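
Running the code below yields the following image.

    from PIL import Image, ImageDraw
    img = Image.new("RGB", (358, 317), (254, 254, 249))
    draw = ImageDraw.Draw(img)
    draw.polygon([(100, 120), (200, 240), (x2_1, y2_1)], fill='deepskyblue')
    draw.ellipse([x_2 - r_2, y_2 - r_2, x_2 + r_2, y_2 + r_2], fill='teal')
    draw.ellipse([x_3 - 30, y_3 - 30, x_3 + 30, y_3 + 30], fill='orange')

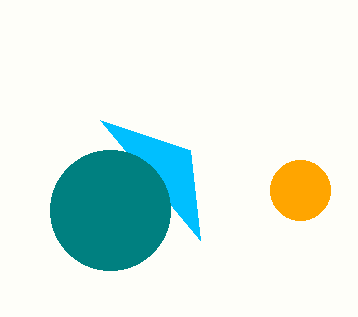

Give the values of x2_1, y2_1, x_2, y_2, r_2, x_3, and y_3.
x2_1 = 190, y2_1 = 150, x_2 = 110, y_2 = 210, r_2 = 60, x_3 = 300, y_3 = 190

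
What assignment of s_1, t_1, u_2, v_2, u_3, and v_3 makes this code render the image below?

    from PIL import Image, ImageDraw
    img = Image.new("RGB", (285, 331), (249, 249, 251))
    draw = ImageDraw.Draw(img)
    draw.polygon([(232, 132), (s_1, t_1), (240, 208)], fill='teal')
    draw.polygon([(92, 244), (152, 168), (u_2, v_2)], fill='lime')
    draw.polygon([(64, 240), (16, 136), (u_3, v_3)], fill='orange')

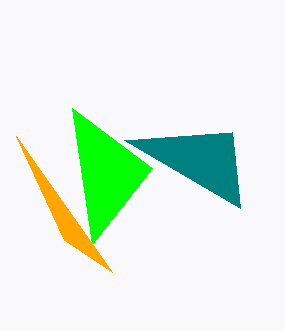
s_1 = 124, t_1 = 140, u_2 = 72, v_2 = 108, u_3 = 112, v_3 = 272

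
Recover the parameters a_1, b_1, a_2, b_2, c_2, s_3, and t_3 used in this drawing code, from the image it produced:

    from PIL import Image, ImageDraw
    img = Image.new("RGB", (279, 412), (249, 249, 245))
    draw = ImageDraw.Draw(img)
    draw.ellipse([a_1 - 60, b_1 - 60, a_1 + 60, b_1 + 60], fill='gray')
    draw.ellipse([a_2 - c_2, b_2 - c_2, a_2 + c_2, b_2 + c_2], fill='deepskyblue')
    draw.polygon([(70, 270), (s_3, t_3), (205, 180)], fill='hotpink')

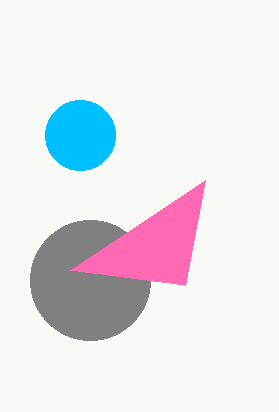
a_1 = 90; b_1 = 280; a_2 = 80; b_2 = 135; c_2 = 35; s_3 = 185; t_3 = 285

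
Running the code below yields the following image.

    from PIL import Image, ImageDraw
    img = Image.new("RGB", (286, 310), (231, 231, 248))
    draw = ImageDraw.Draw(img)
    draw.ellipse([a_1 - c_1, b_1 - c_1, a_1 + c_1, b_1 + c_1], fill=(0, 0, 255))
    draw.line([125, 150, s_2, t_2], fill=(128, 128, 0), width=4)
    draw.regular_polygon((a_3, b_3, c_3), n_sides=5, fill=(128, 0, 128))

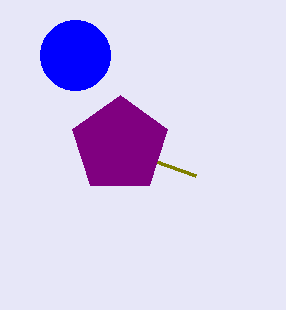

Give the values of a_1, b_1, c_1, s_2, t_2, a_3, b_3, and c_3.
a_1 = 75; b_1 = 55; c_1 = 35; s_2 = 195; t_2 = 175; a_3 = 120; b_3 = 145; c_3 = 50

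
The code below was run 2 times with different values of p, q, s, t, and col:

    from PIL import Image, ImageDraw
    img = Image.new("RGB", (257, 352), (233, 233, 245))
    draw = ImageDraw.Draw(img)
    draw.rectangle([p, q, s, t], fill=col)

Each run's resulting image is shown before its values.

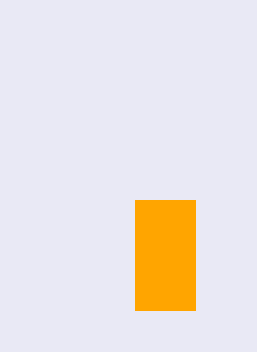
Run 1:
p = 135, q = 200, s = 195, t = 310, col = 'orange'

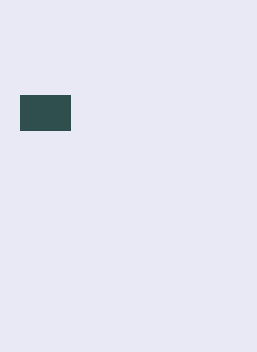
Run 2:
p = 20, q = 95, s = 70, t = 130, col = 'darkslategray'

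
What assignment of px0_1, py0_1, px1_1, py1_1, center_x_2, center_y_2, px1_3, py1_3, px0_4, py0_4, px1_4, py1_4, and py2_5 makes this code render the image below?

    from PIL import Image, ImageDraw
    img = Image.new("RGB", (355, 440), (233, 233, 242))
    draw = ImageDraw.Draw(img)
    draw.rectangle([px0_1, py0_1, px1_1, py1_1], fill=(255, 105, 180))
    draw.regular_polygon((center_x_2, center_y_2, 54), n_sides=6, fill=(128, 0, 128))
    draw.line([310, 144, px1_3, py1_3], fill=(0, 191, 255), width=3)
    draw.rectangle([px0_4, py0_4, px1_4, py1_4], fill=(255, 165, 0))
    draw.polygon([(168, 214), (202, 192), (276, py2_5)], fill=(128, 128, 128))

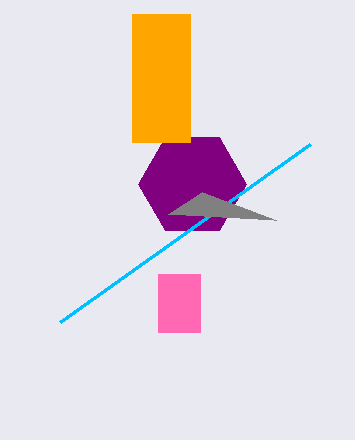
px0_1 = 158; py0_1 = 274; px1_1 = 200; py1_1 = 332; center_x_2 = 192; center_y_2 = 184; px1_3 = 60; py1_3 = 322; px0_4 = 132; py0_4 = 14; px1_4 = 190; py1_4 = 142; py2_5 = 220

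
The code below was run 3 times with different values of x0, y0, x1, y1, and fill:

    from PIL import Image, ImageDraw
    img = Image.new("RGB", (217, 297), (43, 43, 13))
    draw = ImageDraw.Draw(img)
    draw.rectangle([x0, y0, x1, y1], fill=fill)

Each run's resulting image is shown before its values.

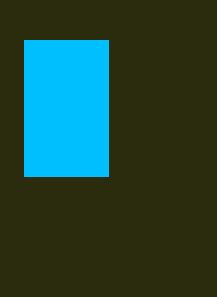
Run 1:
x0 = 24; y0 = 40; x1 = 108; y1 = 176; fill = 'deepskyblue'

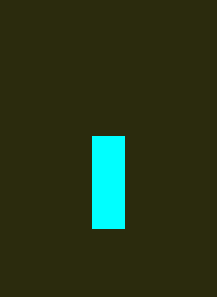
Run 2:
x0 = 92; y0 = 136; x1 = 124; y1 = 228; fill = 'cyan'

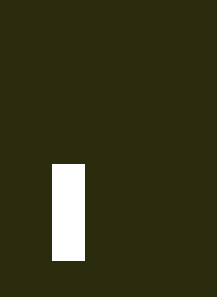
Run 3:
x0 = 52, y0 = 164, x1 = 84, y1 = 260, fill = 'white'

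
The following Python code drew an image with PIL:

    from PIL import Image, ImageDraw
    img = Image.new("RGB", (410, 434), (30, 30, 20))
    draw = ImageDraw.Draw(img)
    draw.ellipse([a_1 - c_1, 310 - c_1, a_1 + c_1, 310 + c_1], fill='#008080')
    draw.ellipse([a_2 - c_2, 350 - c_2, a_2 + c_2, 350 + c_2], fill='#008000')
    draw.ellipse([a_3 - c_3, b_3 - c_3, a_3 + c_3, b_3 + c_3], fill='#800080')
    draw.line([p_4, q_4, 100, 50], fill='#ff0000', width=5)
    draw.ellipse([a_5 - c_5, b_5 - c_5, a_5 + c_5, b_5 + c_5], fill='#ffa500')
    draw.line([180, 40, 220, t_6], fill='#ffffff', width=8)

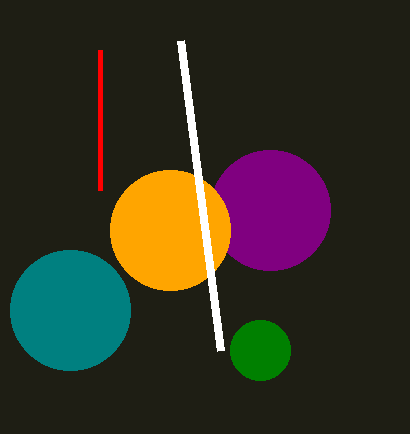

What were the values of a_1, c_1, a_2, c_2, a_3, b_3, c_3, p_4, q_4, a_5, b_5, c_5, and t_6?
a_1 = 70, c_1 = 60, a_2 = 260, c_2 = 30, a_3 = 270, b_3 = 210, c_3 = 60, p_4 = 100, q_4 = 190, a_5 = 170, b_5 = 230, c_5 = 60, t_6 = 350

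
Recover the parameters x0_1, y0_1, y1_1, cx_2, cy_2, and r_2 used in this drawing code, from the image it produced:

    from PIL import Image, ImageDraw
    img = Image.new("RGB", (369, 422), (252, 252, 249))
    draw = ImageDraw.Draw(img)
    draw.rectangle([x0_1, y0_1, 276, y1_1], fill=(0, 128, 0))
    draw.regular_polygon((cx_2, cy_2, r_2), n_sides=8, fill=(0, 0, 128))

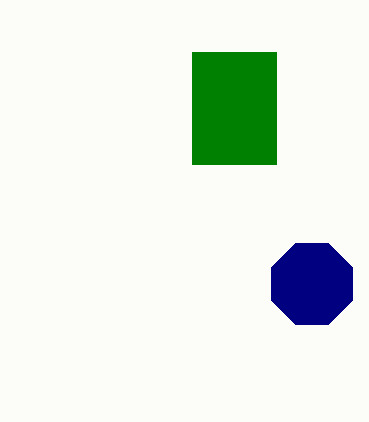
x0_1 = 192
y0_1 = 52
y1_1 = 164
cx_2 = 312
cy_2 = 284
r_2 = 44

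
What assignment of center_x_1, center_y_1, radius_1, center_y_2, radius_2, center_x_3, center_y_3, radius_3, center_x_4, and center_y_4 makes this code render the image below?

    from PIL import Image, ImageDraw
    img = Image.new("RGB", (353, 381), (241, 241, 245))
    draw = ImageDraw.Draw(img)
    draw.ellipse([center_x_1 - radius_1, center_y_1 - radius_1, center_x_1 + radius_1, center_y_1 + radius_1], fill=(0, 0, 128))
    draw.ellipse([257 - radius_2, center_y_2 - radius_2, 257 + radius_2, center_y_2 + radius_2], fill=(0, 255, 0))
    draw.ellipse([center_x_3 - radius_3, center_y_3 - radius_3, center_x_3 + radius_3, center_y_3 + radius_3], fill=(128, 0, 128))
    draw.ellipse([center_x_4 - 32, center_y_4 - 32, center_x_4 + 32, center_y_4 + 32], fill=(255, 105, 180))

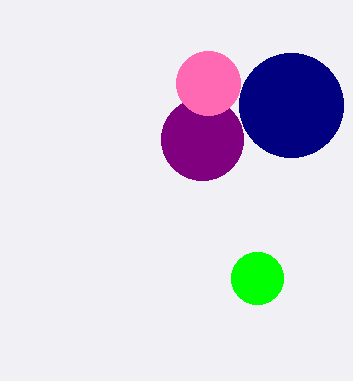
center_x_1 = 291
center_y_1 = 105
radius_1 = 52
center_y_2 = 278
radius_2 = 26
center_x_3 = 202
center_y_3 = 139
radius_3 = 41
center_x_4 = 208
center_y_4 = 83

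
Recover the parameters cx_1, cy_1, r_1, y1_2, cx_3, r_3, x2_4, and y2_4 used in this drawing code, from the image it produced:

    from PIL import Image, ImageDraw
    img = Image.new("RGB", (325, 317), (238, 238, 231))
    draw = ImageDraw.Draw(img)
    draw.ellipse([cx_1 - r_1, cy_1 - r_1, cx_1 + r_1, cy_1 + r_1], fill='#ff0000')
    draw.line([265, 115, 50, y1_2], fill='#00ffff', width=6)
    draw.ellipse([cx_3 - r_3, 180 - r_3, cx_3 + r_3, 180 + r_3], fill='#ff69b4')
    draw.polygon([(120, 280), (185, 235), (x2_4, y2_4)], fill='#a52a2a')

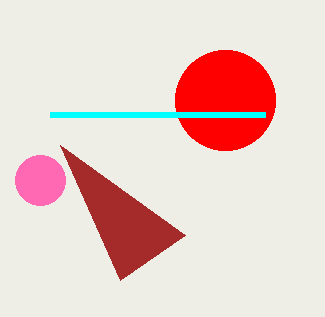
cx_1 = 225
cy_1 = 100
r_1 = 50
y1_2 = 115
cx_3 = 40
r_3 = 25
x2_4 = 60
y2_4 = 145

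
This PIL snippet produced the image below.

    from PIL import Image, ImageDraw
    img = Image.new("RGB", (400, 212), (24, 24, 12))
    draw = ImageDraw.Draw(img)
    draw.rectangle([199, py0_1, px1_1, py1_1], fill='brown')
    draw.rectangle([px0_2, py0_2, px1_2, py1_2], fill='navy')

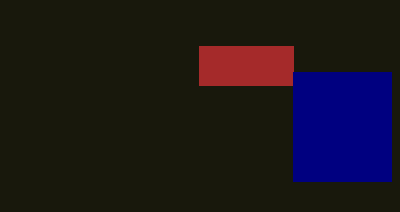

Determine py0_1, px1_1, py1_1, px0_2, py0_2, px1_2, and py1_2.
py0_1 = 46
px1_1 = 293
py1_1 = 85
px0_2 = 293
py0_2 = 72
px1_2 = 391
py1_2 = 181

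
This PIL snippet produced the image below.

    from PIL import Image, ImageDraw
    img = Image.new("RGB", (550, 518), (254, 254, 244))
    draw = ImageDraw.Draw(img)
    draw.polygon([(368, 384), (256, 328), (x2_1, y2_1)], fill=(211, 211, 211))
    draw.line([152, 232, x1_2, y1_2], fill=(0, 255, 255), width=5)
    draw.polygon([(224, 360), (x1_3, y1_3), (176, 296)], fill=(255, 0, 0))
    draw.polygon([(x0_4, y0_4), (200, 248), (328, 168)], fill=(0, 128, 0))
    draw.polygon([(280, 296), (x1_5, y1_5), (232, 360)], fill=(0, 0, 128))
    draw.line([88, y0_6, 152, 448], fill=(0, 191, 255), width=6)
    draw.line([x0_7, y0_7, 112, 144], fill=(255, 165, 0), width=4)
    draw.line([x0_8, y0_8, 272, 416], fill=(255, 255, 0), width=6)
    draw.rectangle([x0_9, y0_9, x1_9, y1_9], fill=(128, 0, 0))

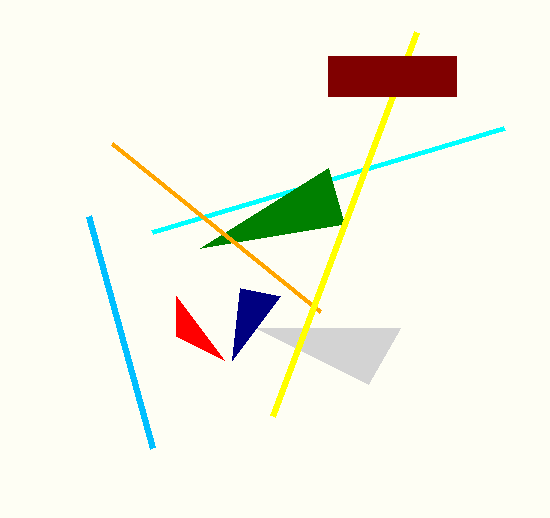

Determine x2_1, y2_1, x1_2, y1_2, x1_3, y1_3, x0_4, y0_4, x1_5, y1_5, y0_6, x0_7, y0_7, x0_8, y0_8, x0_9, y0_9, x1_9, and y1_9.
x2_1 = 400
y2_1 = 328
x1_2 = 504
y1_2 = 128
x1_3 = 176
y1_3 = 336
x0_4 = 344
y0_4 = 224
x1_5 = 240
y1_5 = 288
y0_6 = 216
x0_7 = 320
y0_7 = 312
x0_8 = 416
y0_8 = 32
x0_9 = 328
y0_9 = 56
x1_9 = 456
y1_9 = 96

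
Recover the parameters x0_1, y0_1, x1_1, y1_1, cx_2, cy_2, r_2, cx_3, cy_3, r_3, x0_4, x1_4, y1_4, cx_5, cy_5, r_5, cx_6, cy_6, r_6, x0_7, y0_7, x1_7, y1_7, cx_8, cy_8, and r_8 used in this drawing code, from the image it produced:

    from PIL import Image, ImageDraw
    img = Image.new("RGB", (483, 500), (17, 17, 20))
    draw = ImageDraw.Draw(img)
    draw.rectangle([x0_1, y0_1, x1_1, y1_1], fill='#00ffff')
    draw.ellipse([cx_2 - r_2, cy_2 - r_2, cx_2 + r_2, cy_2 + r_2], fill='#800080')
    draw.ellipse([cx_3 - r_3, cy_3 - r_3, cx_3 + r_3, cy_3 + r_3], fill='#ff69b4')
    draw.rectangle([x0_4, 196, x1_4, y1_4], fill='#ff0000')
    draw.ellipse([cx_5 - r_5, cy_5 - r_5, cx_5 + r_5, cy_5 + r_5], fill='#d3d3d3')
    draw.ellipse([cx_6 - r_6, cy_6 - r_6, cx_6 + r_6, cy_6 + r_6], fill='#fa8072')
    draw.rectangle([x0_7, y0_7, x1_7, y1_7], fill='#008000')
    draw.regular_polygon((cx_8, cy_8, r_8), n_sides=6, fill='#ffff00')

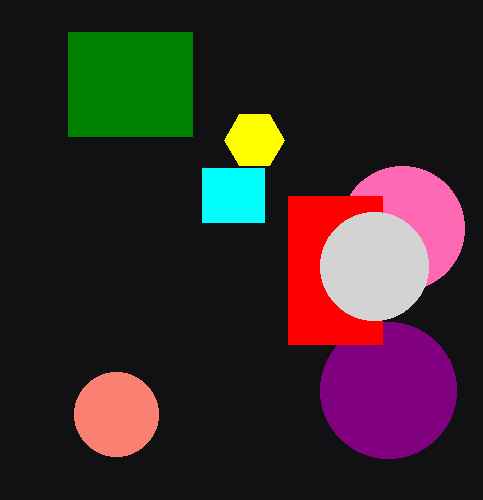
x0_1 = 202
y0_1 = 168
x1_1 = 264
y1_1 = 222
cx_2 = 388
cy_2 = 390
r_2 = 68
cx_3 = 402
cy_3 = 228
r_3 = 62
x0_4 = 288
x1_4 = 382
y1_4 = 344
cx_5 = 374
cy_5 = 266
r_5 = 54
cx_6 = 116
cy_6 = 414
r_6 = 42
x0_7 = 68
y0_7 = 32
x1_7 = 192
y1_7 = 136
cx_8 = 254
cy_8 = 140
r_8 = 30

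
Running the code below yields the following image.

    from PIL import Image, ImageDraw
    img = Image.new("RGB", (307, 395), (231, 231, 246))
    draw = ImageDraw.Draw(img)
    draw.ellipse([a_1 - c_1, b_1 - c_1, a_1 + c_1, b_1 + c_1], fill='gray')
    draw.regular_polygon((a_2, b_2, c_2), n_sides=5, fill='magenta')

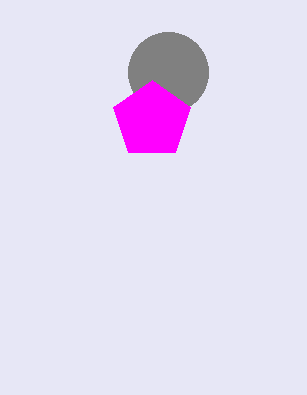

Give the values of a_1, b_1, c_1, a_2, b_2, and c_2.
a_1 = 168, b_1 = 72, c_1 = 40, a_2 = 152, b_2 = 120, c_2 = 40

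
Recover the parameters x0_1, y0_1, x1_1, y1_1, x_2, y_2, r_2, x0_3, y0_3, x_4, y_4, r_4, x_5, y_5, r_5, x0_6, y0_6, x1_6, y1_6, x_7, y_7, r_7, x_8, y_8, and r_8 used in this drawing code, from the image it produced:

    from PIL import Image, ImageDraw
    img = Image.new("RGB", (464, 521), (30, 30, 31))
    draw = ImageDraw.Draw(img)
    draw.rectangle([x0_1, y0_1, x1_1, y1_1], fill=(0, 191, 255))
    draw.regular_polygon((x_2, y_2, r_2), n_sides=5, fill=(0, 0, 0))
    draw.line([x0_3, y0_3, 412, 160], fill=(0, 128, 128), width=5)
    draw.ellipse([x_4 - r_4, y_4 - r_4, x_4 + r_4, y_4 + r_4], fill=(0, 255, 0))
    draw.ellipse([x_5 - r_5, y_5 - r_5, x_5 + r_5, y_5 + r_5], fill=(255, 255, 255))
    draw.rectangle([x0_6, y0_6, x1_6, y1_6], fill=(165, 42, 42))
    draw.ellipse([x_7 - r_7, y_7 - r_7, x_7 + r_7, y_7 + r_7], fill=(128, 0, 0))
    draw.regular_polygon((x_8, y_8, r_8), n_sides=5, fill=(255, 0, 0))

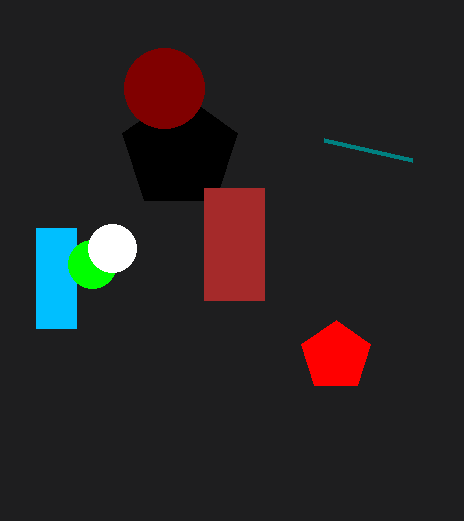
x0_1 = 36
y0_1 = 228
x1_1 = 76
y1_1 = 328
x_2 = 180
y_2 = 152
r_2 = 60
x0_3 = 324
y0_3 = 140
x_4 = 92
y_4 = 264
r_4 = 24
x_5 = 112
y_5 = 248
r_5 = 24
x0_6 = 204
y0_6 = 188
x1_6 = 264
y1_6 = 300
x_7 = 164
y_7 = 88
r_7 = 40
x_8 = 336
y_8 = 356
r_8 = 36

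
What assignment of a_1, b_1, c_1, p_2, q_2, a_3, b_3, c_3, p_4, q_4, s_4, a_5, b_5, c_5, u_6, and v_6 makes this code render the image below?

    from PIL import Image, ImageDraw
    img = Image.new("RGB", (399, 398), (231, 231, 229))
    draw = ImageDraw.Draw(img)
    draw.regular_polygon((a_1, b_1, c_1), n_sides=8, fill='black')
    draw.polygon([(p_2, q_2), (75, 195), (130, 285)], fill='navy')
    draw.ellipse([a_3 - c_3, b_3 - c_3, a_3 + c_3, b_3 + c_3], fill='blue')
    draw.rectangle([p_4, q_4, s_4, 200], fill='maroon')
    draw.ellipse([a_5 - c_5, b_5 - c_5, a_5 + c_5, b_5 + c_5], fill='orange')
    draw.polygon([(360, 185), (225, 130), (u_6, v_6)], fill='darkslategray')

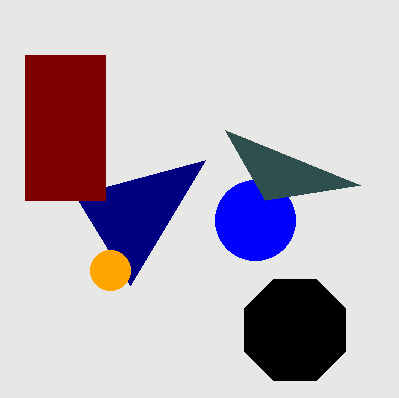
a_1 = 295
b_1 = 330
c_1 = 55
p_2 = 205
q_2 = 160
a_3 = 255
b_3 = 220
c_3 = 40
p_4 = 25
q_4 = 55
s_4 = 105
a_5 = 110
b_5 = 270
c_5 = 20
u_6 = 265
v_6 = 200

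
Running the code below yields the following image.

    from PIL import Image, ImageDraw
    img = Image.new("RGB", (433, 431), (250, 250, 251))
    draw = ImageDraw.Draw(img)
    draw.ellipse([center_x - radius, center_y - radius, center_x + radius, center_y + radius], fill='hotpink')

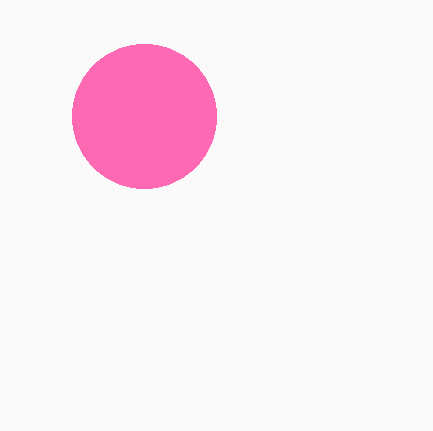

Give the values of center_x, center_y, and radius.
center_x = 144
center_y = 116
radius = 72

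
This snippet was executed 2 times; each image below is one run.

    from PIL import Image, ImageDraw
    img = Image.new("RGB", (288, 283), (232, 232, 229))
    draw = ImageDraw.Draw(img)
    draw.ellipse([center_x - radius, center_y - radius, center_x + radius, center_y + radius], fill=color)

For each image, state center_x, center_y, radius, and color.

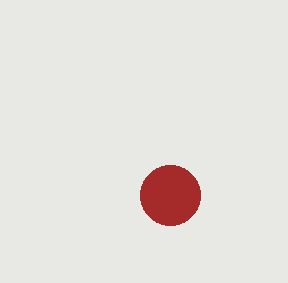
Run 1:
center_x = 170; center_y = 195; radius = 30; color = 'brown'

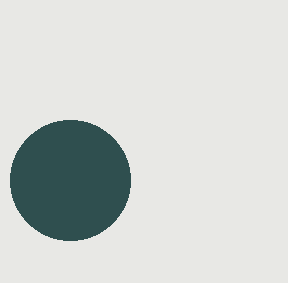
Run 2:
center_x = 70
center_y = 180
radius = 60
color = 'darkslategray'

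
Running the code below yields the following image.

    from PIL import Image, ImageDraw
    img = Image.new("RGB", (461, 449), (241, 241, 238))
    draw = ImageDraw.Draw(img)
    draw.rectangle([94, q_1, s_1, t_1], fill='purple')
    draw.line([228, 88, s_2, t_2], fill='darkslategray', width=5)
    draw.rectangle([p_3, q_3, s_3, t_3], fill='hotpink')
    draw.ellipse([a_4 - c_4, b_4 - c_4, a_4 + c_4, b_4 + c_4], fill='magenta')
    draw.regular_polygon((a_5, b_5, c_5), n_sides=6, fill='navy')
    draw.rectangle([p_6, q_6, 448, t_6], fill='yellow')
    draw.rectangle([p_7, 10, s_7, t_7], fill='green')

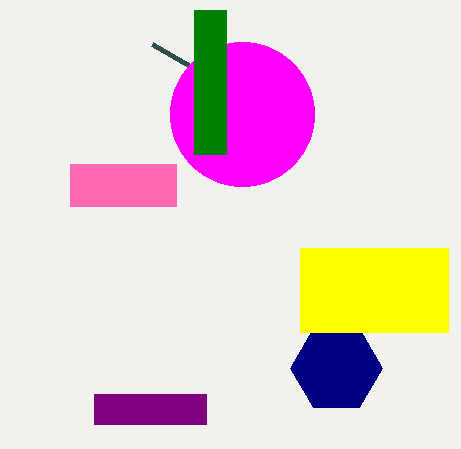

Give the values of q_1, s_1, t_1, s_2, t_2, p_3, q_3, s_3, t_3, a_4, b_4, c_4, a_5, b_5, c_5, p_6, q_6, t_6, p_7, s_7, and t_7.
q_1 = 394
s_1 = 206
t_1 = 424
s_2 = 152
t_2 = 44
p_3 = 70
q_3 = 164
s_3 = 176
t_3 = 206
a_4 = 242
b_4 = 114
c_4 = 72
a_5 = 336
b_5 = 368
c_5 = 46
p_6 = 300
q_6 = 248
t_6 = 332
p_7 = 194
s_7 = 226
t_7 = 154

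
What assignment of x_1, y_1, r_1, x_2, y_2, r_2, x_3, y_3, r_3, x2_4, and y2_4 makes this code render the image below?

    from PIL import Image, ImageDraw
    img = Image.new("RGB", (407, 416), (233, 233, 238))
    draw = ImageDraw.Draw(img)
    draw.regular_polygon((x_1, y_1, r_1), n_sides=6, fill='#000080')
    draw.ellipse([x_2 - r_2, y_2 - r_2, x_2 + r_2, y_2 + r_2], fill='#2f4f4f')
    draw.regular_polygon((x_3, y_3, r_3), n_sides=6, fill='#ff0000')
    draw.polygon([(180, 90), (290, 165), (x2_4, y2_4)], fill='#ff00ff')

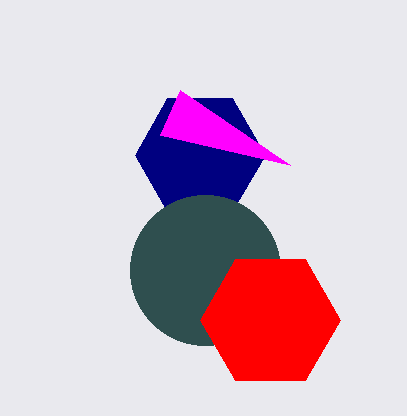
x_1 = 200, y_1 = 155, r_1 = 65, x_2 = 205, y_2 = 270, r_2 = 75, x_3 = 270, y_3 = 320, r_3 = 70, x2_4 = 160, y2_4 = 135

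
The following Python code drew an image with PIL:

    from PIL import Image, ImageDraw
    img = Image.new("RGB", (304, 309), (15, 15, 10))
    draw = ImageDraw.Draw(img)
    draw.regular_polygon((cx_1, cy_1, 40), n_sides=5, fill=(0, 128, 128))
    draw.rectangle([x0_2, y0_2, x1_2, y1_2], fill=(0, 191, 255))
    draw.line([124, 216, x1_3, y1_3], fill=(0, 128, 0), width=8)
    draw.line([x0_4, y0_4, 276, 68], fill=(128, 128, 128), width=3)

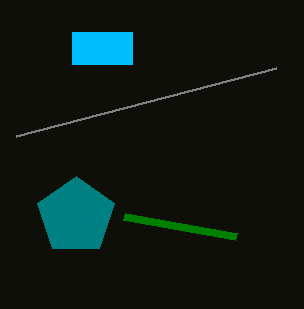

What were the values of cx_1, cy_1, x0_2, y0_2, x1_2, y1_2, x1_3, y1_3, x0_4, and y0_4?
cx_1 = 76, cy_1 = 216, x0_2 = 72, y0_2 = 32, x1_2 = 132, y1_2 = 64, x1_3 = 236, y1_3 = 236, x0_4 = 16, y0_4 = 136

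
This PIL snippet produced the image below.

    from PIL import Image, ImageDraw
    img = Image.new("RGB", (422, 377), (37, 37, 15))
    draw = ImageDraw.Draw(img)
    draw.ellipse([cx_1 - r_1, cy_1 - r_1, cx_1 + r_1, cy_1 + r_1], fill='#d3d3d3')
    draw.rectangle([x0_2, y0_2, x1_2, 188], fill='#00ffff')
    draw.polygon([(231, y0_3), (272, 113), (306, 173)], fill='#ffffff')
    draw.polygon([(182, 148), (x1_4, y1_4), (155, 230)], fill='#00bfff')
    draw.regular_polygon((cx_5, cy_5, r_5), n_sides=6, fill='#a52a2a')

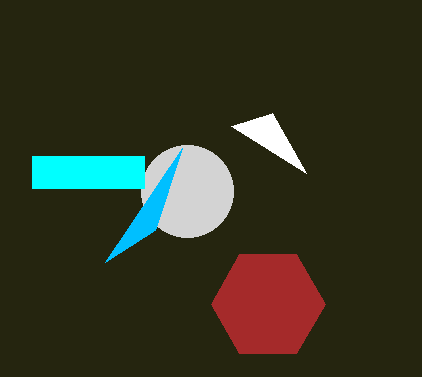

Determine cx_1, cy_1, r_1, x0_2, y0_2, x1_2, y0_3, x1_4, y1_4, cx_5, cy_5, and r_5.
cx_1 = 187; cy_1 = 191; r_1 = 46; x0_2 = 32; y0_2 = 156; x1_2 = 144; y0_3 = 126; x1_4 = 105; y1_4 = 262; cx_5 = 268; cy_5 = 304; r_5 = 57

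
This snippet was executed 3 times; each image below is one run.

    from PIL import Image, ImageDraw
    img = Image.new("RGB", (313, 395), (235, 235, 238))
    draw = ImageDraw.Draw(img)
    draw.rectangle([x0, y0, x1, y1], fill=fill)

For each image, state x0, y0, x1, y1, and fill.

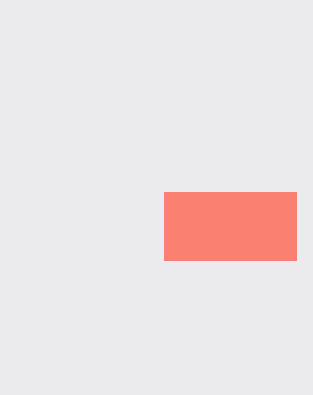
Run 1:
x0 = 164
y0 = 192
x1 = 296
y1 = 260
fill = 'salmon'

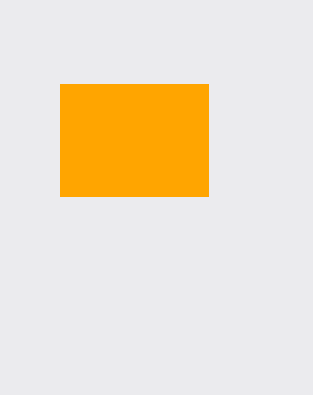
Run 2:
x0 = 60
y0 = 84
x1 = 208
y1 = 196
fill = 'orange'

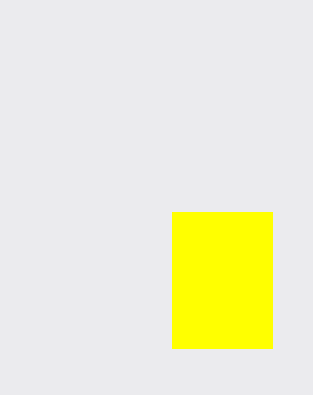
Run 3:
x0 = 172, y0 = 212, x1 = 272, y1 = 348, fill = 'yellow'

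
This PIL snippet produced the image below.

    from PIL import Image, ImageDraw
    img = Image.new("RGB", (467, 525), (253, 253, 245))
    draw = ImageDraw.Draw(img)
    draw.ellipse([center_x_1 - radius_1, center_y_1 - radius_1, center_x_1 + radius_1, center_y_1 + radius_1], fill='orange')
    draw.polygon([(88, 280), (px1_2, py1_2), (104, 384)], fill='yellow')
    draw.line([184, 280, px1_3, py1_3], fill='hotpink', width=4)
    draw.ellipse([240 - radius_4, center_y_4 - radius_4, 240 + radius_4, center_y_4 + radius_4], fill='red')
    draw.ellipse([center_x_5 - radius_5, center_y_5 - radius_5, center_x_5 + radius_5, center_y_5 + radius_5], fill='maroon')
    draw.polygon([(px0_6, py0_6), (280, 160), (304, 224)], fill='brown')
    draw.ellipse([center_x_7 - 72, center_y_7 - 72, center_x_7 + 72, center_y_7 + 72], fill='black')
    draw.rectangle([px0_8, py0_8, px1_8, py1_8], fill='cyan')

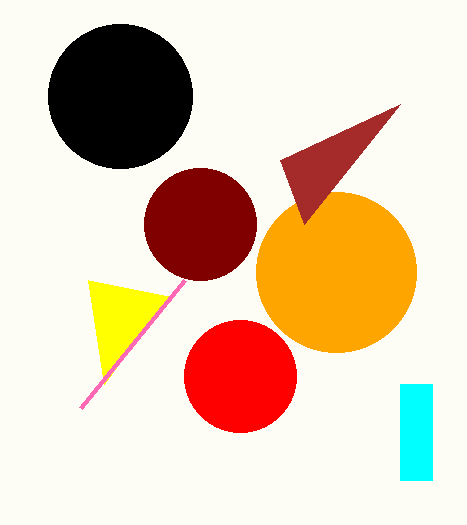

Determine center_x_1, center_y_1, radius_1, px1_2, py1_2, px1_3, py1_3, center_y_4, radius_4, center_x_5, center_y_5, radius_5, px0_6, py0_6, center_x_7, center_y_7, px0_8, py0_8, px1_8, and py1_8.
center_x_1 = 336, center_y_1 = 272, radius_1 = 80, px1_2 = 168, py1_2 = 296, px1_3 = 80, py1_3 = 408, center_y_4 = 376, radius_4 = 56, center_x_5 = 200, center_y_5 = 224, radius_5 = 56, px0_6 = 400, py0_6 = 104, center_x_7 = 120, center_y_7 = 96, px0_8 = 400, py0_8 = 384, px1_8 = 432, py1_8 = 480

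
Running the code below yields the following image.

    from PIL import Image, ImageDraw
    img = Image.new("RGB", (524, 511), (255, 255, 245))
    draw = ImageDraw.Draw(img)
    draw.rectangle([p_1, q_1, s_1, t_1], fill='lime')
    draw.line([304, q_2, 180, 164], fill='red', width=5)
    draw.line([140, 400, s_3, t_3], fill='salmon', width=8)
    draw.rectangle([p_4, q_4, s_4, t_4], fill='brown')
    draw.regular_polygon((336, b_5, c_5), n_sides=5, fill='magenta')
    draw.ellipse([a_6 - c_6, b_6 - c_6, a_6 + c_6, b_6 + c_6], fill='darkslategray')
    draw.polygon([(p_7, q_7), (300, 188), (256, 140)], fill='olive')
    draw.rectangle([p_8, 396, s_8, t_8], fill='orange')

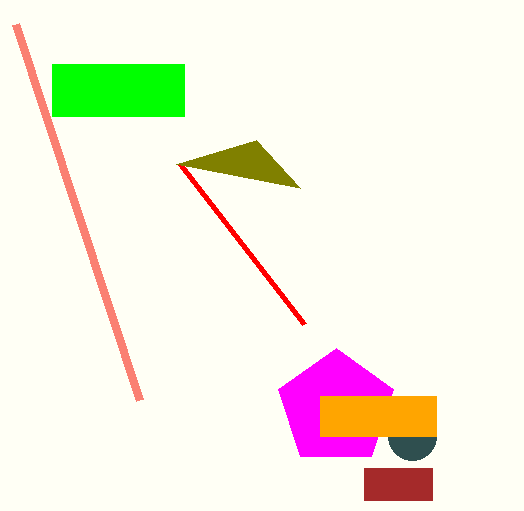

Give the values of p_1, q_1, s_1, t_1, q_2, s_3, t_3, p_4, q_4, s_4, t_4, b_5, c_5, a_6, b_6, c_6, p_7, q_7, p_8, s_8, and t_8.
p_1 = 52, q_1 = 64, s_1 = 184, t_1 = 116, q_2 = 324, s_3 = 16, t_3 = 24, p_4 = 364, q_4 = 468, s_4 = 432, t_4 = 500, b_5 = 408, c_5 = 60, a_6 = 412, b_6 = 436, c_6 = 24, p_7 = 176, q_7 = 164, p_8 = 320, s_8 = 436, t_8 = 436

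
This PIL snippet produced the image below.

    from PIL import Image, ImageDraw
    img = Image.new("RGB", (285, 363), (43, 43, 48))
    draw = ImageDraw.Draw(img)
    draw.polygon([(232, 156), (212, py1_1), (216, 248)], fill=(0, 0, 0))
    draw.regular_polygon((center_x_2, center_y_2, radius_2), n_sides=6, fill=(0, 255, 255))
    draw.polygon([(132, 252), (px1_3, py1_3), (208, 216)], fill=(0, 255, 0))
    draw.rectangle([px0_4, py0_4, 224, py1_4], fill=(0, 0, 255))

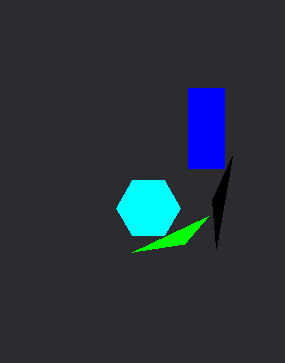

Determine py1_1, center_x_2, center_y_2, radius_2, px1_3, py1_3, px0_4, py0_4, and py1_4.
py1_1 = 200; center_x_2 = 148; center_y_2 = 208; radius_2 = 32; px1_3 = 184; py1_3 = 244; px0_4 = 188; py0_4 = 88; py1_4 = 168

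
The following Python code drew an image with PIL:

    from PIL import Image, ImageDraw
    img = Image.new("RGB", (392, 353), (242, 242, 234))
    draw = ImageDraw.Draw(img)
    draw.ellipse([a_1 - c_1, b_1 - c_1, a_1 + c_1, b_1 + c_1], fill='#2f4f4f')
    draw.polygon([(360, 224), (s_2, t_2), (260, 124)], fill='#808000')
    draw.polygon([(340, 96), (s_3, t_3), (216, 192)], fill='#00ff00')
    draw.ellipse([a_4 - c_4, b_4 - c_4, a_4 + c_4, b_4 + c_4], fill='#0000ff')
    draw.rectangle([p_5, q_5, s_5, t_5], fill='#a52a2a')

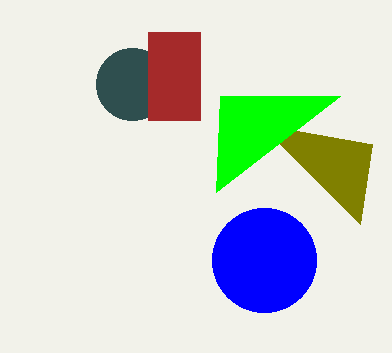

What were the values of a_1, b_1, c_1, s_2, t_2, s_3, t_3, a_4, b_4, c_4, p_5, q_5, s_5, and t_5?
a_1 = 132, b_1 = 84, c_1 = 36, s_2 = 372, t_2 = 144, s_3 = 220, t_3 = 96, a_4 = 264, b_4 = 260, c_4 = 52, p_5 = 148, q_5 = 32, s_5 = 200, t_5 = 120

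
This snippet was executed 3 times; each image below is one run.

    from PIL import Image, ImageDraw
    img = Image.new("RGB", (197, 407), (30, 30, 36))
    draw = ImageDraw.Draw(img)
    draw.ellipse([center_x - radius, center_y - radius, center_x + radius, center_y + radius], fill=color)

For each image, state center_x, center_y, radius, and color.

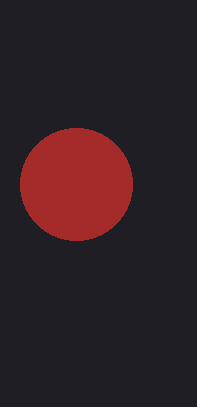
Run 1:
center_x = 76; center_y = 184; radius = 56; color = 'brown'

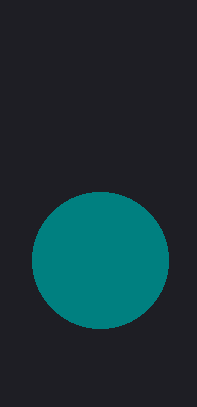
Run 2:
center_x = 100, center_y = 260, radius = 68, color = 'teal'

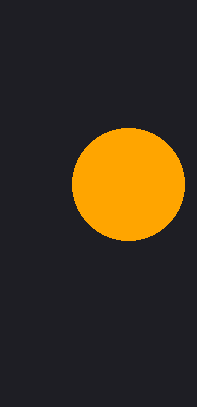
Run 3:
center_x = 128
center_y = 184
radius = 56
color = 'orange'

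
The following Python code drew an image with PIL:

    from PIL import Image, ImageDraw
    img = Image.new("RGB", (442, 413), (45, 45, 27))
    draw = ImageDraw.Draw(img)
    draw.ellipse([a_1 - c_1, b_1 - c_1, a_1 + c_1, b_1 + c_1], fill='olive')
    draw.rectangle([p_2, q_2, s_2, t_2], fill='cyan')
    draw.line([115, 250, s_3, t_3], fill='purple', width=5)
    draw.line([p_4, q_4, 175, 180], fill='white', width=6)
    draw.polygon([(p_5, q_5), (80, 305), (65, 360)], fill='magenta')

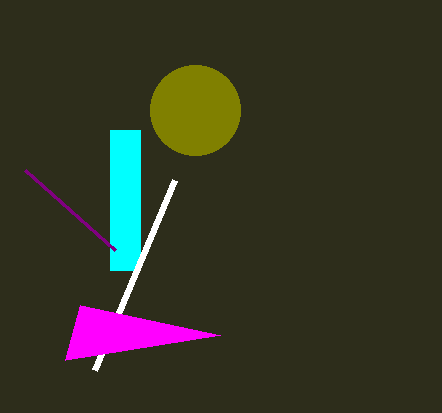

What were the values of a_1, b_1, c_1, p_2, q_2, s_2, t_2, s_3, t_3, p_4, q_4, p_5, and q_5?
a_1 = 195; b_1 = 110; c_1 = 45; p_2 = 110; q_2 = 130; s_2 = 140; t_2 = 270; s_3 = 25; t_3 = 170; p_4 = 95; q_4 = 370; p_5 = 220; q_5 = 335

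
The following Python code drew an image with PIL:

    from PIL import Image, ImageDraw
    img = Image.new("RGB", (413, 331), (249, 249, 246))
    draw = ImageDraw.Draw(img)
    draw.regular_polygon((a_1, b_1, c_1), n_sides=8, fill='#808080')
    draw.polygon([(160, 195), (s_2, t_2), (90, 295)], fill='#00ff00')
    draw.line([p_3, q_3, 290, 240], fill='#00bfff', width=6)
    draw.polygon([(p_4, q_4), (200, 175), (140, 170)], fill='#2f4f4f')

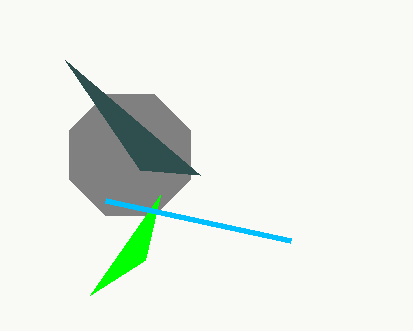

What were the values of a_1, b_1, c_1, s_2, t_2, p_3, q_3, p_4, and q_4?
a_1 = 130
b_1 = 155
c_1 = 65
s_2 = 145
t_2 = 260
p_3 = 105
q_3 = 200
p_4 = 65
q_4 = 60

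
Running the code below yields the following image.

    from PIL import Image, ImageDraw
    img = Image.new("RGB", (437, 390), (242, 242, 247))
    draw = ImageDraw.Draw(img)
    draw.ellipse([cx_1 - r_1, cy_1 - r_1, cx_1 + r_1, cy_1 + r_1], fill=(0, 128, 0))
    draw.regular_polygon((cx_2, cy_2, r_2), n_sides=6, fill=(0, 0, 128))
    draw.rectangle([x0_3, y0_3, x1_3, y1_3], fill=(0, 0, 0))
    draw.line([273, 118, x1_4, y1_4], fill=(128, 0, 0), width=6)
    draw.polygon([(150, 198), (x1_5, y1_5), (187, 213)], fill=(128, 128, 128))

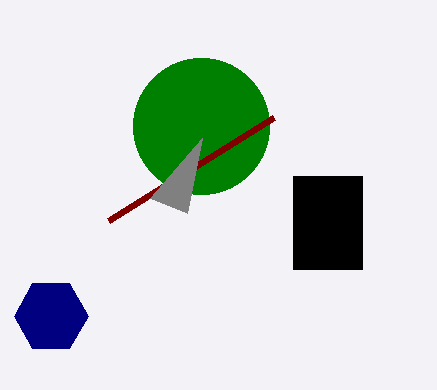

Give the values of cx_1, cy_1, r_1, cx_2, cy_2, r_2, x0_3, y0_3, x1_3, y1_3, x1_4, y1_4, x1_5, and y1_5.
cx_1 = 201
cy_1 = 126
r_1 = 68
cx_2 = 51
cy_2 = 316
r_2 = 37
x0_3 = 293
y0_3 = 176
x1_3 = 362
y1_3 = 269
x1_4 = 108
y1_4 = 221
x1_5 = 202
y1_5 = 138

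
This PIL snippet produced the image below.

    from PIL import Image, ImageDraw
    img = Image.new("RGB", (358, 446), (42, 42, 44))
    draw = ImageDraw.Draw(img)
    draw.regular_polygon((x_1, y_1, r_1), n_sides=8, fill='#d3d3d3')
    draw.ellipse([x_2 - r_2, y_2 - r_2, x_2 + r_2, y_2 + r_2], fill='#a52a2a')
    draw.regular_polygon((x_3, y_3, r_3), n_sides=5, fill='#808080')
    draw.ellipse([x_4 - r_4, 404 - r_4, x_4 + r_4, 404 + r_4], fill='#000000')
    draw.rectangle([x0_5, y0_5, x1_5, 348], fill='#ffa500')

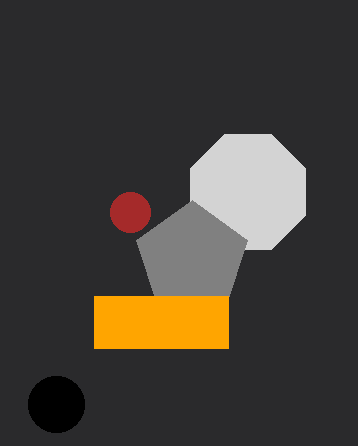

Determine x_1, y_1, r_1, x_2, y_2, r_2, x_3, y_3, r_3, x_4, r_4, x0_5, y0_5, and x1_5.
x_1 = 248; y_1 = 192; r_1 = 62; x_2 = 130; y_2 = 212; r_2 = 20; x_3 = 192; y_3 = 258; r_3 = 58; x_4 = 56; r_4 = 28; x0_5 = 94; y0_5 = 296; x1_5 = 228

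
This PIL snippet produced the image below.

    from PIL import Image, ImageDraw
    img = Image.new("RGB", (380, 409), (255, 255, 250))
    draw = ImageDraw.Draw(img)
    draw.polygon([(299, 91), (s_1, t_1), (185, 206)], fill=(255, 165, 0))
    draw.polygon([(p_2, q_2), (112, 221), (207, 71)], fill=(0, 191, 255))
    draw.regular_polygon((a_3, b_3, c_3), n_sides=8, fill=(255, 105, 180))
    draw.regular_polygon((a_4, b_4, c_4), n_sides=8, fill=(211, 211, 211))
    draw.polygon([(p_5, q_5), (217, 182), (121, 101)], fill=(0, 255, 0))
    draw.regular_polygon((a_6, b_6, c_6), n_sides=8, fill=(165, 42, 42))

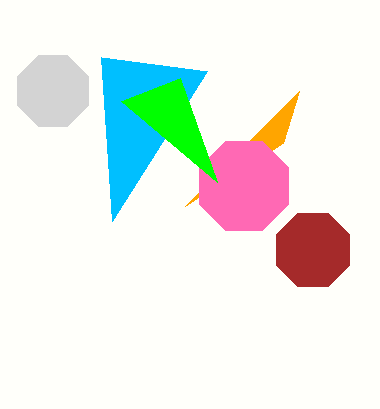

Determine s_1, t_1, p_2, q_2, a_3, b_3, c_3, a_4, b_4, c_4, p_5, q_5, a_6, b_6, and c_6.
s_1 = 283, t_1 = 143, p_2 = 101, q_2 = 57, a_3 = 244, b_3 = 186, c_3 = 48, a_4 = 53, b_4 = 91, c_4 = 38, p_5 = 180, q_5 = 78, a_6 = 313, b_6 = 250, c_6 = 40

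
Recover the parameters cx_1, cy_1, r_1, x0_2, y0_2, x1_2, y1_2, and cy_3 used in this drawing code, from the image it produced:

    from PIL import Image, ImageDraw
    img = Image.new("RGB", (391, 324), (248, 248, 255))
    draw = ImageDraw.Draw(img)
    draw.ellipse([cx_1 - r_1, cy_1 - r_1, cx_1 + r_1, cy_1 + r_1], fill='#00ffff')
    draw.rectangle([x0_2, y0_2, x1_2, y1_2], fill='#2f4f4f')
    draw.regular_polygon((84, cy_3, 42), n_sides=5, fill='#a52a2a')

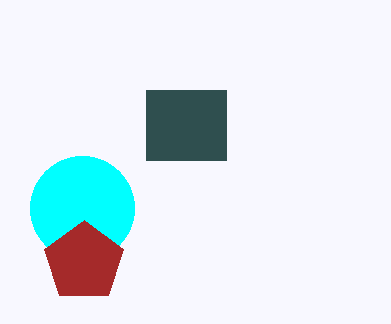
cx_1 = 82
cy_1 = 208
r_1 = 52
x0_2 = 146
y0_2 = 90
x1_2 = 226
y1_2 = 160
cy_3 = 262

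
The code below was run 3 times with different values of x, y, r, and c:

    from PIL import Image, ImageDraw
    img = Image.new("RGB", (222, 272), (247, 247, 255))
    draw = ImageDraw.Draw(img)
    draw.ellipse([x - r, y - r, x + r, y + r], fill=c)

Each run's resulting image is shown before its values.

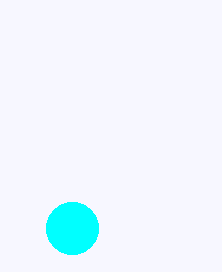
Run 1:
x = 72, y = 228, r = 26, c = 'cyan'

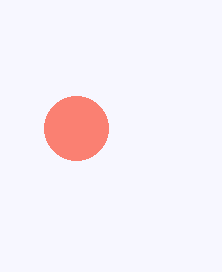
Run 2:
x = 76
y = 128
r = 32
c = 'salmon'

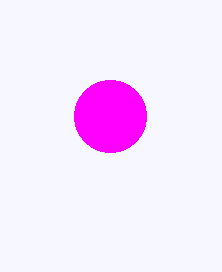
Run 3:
x = 110
y = 116
r = 36
c = 'magenta'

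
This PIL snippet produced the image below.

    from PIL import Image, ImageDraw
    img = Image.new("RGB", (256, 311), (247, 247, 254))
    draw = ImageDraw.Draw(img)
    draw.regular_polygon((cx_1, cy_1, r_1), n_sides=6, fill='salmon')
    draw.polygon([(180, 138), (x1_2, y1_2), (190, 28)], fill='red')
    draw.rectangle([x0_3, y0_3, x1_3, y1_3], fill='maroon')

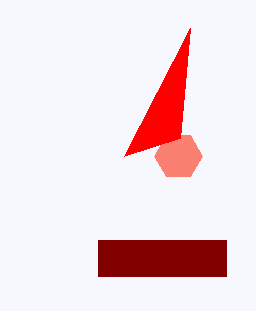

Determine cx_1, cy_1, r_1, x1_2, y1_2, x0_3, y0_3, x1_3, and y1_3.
cx_1 = 178; cy_1 = 156; r_1 = 24; x1_2 = 124; y1_2 = 156; x0_3 = 98; y0_3 = 240; x1_3 = 226; y1_3 = 276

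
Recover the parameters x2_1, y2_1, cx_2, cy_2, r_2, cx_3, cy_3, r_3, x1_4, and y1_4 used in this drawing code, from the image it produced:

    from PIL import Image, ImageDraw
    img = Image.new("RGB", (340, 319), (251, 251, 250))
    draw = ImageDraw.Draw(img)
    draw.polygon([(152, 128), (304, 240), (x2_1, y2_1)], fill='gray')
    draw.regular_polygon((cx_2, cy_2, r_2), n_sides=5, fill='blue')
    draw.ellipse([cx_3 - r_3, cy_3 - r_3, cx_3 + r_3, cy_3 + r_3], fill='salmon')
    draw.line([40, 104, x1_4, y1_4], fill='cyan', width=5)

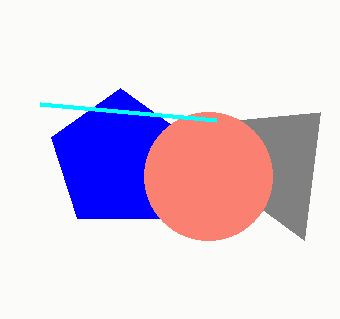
x2_1 = 320, y2_1 = 112, cx_2 = 120, cy_2 = 160, r_2 = 72, cx_3 = 208, cy_3 = 176, r_3 = 64, x1_4 = 216, y1_4 = 120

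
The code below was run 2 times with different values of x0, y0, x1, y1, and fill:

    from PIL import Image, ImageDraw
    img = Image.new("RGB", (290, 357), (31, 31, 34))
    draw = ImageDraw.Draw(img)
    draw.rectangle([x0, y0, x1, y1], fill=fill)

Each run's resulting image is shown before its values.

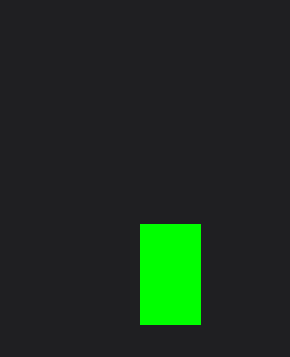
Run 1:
x0 = 140; y0 = 224; x1 = 200; y1 = 324; fill = 'lime'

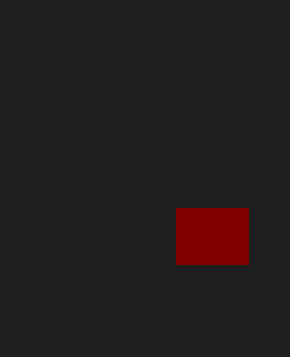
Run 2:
x0 = 176; y0 = 208; x1 = 248; y1 = 264; fill = 'maroon'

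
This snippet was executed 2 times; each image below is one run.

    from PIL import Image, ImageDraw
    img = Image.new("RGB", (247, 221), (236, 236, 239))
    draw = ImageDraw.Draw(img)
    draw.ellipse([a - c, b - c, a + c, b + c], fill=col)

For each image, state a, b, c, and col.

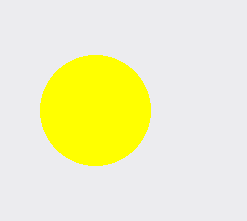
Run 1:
a = 95
b = 110
c = 55
col = 'yellow'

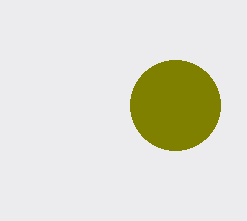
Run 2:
a = 175, b = 105, c = 45, col = 'olive'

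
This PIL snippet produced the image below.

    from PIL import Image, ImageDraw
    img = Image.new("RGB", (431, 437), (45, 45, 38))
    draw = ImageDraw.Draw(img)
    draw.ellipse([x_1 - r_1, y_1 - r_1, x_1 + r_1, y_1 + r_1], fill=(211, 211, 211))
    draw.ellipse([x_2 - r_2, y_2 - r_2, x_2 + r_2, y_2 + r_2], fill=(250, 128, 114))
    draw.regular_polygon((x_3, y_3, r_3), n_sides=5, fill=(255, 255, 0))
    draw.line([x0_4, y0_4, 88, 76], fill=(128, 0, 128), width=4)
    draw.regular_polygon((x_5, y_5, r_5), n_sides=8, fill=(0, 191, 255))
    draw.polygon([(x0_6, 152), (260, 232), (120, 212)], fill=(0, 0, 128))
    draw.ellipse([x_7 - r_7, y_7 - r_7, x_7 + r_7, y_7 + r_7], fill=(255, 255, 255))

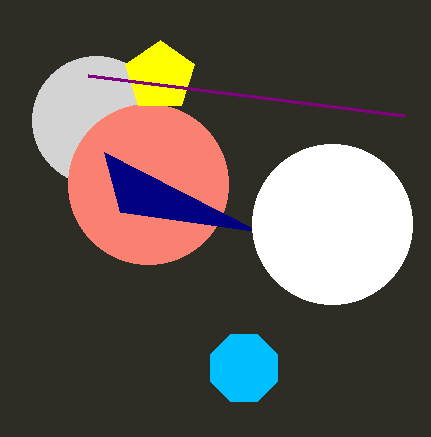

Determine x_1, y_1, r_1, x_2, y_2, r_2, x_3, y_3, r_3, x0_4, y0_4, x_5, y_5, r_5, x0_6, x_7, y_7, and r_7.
x_1 = 96, y_1 = 120, r_1 = 64, x_2 = 148, y_2 = 184, r_2 = 80, x_3 = 160, y_3 = 76, r_3 = 36, x0_4 = 404, y0_4 = 116, x_5 = 244, y_5 = 368, r_5 = 36, x0_6 = 104, x_7 = 332, y_7 = 224, r_7 = 80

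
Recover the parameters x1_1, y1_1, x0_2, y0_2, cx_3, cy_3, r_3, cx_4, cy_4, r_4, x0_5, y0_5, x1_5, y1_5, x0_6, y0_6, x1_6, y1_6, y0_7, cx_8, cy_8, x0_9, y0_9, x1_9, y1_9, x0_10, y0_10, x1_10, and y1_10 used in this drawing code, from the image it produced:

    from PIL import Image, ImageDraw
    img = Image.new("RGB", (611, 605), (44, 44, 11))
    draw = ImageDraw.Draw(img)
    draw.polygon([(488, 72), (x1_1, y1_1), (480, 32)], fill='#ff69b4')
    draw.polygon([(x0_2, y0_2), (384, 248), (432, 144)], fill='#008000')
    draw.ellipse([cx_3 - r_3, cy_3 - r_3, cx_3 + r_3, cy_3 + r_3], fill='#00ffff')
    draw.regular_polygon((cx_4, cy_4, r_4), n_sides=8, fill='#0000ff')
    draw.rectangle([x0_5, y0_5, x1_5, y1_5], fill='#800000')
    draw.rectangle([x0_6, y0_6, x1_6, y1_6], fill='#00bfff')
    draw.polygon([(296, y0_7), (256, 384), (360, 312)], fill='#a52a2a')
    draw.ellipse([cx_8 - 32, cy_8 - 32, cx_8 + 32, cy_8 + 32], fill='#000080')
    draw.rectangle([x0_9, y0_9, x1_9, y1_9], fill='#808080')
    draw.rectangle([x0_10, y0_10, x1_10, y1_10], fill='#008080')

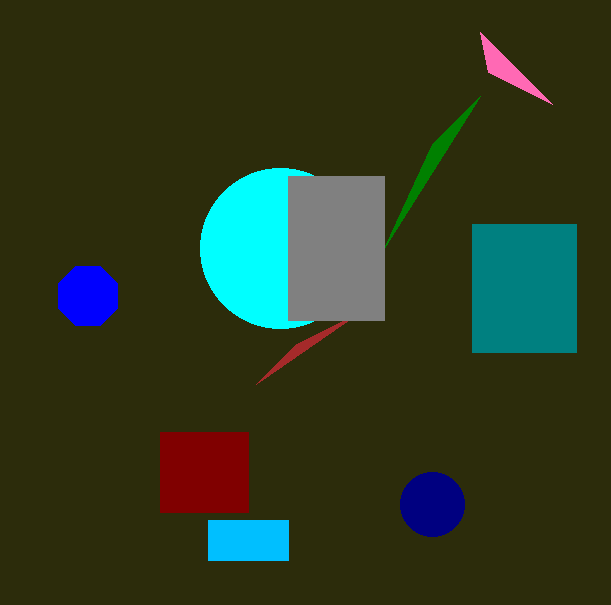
x1_1 = 552, y1_1 = 104, x0_2 = 480, y0_2 = 96, cx_3 = 280, cy_3 = 248, r_3 = 80, cx_4 = 88, cy_4 = 296, r_4 = 32, x0_5 = 160, y0_5 = 432, x1_5 = 248, y1_5 = 512, x0_6 = 208, y0_6 = 520, x1_6 = 288, y1_6 = 560, y0_7 = 344, cx_8 = 432, cy_8 = 504, x0_9 = 288, y0_9 = 176, x1_9 = 384, y1_9 = 320, x0_10 = 472, y0_10 = 224, x1_10 = 576, y1_10 = 352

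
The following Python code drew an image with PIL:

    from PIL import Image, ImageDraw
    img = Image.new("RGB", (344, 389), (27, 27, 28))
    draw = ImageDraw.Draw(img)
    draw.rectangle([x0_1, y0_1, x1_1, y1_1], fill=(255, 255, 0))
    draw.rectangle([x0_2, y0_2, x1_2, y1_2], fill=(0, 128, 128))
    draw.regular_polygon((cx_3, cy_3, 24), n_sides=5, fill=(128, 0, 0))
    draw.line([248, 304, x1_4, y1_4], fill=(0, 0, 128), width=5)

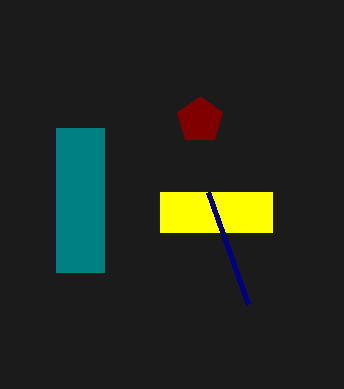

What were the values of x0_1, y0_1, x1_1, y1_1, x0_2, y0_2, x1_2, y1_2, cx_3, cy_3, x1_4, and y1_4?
x0_1 = 160, y0_1 = 192, x1_1 = 272, y1_1 = 232, x0_2 = 56, y0_2 = 128, x1_2 = 104, y1_2 = 272, cx_3 = 200, cy_3 = 120, x1_4 = 208, y1_4 = 192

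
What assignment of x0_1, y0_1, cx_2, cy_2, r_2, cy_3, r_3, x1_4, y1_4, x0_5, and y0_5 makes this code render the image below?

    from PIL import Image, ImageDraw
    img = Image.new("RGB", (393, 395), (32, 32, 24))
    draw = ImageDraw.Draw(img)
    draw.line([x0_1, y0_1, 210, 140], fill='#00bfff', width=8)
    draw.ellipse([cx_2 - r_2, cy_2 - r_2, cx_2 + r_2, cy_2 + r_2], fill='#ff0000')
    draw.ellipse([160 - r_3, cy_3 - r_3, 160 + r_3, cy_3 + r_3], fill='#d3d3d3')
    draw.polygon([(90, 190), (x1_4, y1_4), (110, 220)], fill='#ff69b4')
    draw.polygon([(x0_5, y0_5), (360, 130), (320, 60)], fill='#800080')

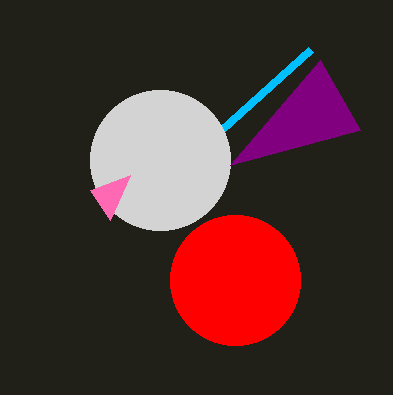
x0_1 = 310, y0_1 = 50, cx_2 = 235, cy_2 = 280, r_2 = 65, cy_3 = 160, r_3 = 70, x1_4 = 130, y1_4 = 175, x0_5 = 230, y0_5 = 165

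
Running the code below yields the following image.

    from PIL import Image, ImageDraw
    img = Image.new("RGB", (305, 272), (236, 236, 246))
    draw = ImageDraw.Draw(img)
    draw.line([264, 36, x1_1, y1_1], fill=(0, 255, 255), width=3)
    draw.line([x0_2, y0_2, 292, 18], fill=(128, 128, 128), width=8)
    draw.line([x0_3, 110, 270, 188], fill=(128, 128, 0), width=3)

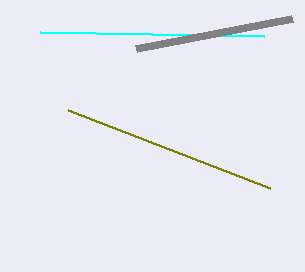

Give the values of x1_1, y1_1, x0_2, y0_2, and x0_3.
x1_1 = 40; y1_1 = 32; x0_2 = 136; y0_2 = 48; x0_3 = 68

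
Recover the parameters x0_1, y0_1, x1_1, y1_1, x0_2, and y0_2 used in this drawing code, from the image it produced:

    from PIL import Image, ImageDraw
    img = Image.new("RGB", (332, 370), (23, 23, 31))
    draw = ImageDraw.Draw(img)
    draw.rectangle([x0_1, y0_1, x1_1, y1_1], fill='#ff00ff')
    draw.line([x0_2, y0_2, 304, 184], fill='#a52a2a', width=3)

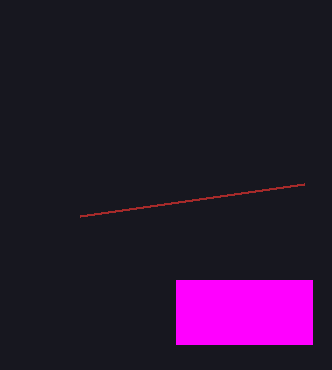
x0_1 = 176; y0_1 = 280; x1_1 = 312; y1_1 = 344; x0_2 = 80; y0_2 = 216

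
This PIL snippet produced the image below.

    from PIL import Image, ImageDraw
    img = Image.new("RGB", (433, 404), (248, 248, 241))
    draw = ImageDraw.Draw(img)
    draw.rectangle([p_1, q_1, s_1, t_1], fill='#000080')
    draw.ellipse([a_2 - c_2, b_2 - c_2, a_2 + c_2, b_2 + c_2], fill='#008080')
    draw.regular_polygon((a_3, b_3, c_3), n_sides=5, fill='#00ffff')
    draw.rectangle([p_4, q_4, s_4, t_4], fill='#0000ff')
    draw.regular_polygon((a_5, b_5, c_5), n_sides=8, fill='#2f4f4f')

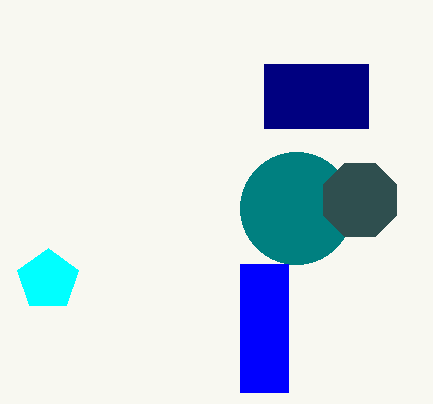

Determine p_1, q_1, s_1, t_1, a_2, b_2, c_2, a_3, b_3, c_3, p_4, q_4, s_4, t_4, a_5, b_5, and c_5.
p_1 = 264
q_1 = 64
s_1 = 368
t_1 = 128
a_2 = 296
b_2 = 208
c_2 = 56
a_3 = 48
b_3 = 280
c_3 = 32
p_4 = 240
q_4 = 264
s_4 = 288
t_4 = 392
a_5 = 360
b_5 = 200
c_5 = 40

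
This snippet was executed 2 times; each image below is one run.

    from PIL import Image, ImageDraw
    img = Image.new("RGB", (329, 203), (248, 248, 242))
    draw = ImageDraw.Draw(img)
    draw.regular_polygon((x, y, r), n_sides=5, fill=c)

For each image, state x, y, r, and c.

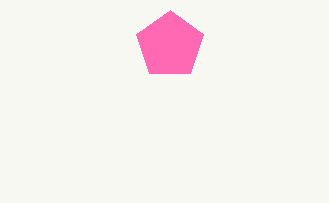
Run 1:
x = 170
y = 45
r = 35
c = 'hotpink'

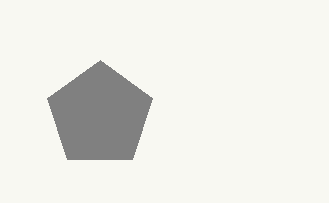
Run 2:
x = 100, y = 115, r = 55, c = 'gray'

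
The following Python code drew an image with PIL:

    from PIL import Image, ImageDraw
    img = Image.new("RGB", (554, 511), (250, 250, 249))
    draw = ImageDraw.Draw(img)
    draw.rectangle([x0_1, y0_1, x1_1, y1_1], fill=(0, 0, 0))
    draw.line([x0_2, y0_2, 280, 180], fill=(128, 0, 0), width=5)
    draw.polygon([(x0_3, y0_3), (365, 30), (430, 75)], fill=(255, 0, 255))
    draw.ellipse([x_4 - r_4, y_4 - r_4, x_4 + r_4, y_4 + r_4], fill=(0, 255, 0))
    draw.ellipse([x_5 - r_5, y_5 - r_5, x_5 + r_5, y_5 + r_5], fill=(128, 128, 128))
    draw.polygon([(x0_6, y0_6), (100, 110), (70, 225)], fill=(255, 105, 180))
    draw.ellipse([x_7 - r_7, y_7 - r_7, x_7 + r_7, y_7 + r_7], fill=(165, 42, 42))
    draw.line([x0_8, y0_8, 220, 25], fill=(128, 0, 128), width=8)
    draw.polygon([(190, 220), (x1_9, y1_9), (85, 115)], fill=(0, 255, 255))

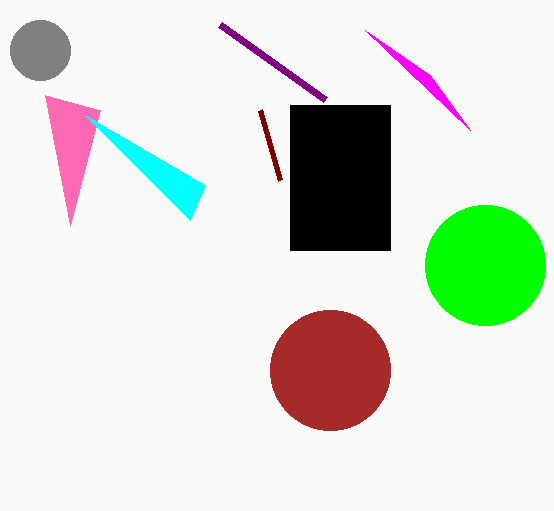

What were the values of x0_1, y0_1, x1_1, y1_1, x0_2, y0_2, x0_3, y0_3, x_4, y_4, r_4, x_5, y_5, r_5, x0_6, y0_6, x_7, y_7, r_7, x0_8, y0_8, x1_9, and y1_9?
x0_1 = 290; y0_1 = 105; x1_1 = 390; y1_1 = 250; x0_2 = 260; y0_2 = 110; x0_3 = 470; y0_3 = 130; x_4 = 485; y_4 = 265; r_4 = 60; x_5 = 40; y_5 = 50; r_5 = 30; x0_6 = 45; y0_6 = 95; x_7 = 330; y_7 = 370; r_7 = 60; x0_8 = 325; y0_8 = 100; x1_9 = 205; y1_9 = 185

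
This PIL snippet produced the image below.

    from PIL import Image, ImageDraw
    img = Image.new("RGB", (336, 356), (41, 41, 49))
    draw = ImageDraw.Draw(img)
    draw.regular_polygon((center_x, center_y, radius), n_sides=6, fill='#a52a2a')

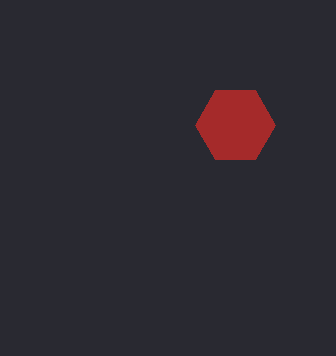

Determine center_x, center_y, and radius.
center_x = 235
center_y = 125
radius = 40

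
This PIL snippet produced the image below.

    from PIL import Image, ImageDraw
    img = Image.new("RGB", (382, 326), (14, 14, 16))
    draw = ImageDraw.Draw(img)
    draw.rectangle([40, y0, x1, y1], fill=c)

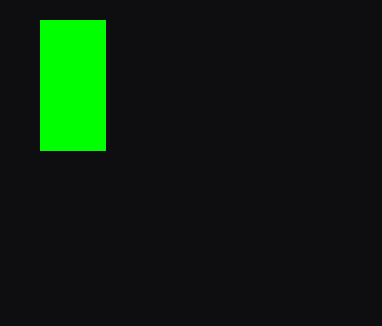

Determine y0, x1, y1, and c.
y0 = 20; x1 = 105; y1 = 150; c = 'lime'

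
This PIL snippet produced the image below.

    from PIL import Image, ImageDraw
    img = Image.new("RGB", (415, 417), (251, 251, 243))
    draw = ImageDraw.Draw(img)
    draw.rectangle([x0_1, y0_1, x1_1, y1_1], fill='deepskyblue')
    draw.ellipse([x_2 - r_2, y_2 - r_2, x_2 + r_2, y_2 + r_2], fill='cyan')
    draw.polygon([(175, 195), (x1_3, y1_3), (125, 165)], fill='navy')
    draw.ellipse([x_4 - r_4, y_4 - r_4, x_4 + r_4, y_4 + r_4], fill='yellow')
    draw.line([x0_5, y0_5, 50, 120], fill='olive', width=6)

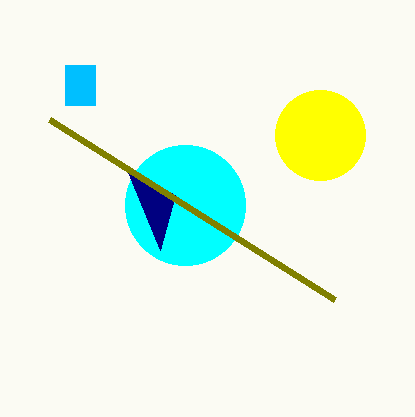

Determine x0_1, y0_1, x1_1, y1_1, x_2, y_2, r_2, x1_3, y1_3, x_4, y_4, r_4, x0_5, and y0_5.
x0_1 = 65, y0_1 = 65, x1_1 = 95, y1_1 = 105, x_2 = 185, y_2 = 205, r_2 = 60, x1_3 = 160, y1_3 = 250, x_4 = 320, y_4 = 135, r_4 = 45, x0_5 = 335, y0_5 = 300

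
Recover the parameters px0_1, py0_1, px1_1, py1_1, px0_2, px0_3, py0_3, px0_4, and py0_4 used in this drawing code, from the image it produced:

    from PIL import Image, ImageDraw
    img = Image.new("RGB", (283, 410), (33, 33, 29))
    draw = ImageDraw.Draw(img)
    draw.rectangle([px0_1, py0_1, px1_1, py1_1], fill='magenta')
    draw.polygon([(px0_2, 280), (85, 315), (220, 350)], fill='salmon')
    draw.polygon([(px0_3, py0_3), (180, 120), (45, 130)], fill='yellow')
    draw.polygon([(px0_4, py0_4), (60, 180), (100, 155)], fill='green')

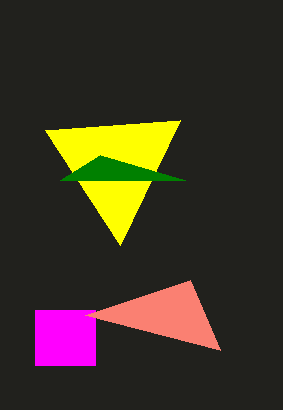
px0_1 = 35
py0_1 = 310
px1_1 = 95
py1_1 = 365
px0_2 = 190
px0_3 = 120
py0_3 = 245
px0_4 = 185
py0_4 = 180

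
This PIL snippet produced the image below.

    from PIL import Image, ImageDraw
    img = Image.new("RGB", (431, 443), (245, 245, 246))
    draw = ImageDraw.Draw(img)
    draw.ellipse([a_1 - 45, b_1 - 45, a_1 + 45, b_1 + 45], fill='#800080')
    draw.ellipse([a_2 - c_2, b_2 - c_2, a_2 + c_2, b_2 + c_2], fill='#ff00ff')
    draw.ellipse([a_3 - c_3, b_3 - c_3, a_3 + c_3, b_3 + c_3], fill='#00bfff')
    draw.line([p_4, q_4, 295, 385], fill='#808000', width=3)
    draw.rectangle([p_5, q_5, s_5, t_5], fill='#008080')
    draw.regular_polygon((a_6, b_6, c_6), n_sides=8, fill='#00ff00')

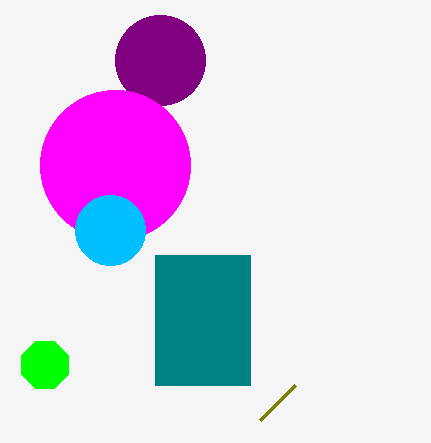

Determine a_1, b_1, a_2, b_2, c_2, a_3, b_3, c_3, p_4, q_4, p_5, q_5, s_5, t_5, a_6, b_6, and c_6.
a_1 = 160, b_1 = 60, a_2 = 115, b_2 = 165, c_2 = 75, a_3 = 110, b_3 = 230, c_3 = 35, p_4 = 260, q_4 = 420, p_5 = 155, q_5 = 255, s_5 = 250, t_5 = 385, a_6 = 45, b_6 = 365, c_6 = 25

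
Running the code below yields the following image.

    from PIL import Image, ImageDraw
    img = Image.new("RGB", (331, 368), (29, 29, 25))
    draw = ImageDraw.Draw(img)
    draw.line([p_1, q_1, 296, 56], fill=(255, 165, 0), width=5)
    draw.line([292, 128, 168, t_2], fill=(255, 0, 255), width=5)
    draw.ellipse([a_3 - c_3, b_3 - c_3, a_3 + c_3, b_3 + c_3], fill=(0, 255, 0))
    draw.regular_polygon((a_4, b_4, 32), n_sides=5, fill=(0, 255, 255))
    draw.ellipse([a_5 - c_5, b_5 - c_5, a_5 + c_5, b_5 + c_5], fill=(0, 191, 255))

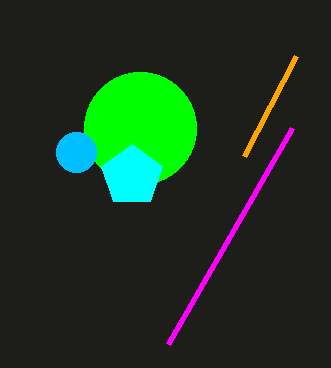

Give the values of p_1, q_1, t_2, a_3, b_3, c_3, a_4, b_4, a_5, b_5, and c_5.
p_1 = 244
q_1 = 156
t_2 = 344
a_3 = 140
b_3 = 128
c_3 = 56
a_4 = 132
b_4 = 176
a_5 = 76
b_5 = 152
c_5 = 20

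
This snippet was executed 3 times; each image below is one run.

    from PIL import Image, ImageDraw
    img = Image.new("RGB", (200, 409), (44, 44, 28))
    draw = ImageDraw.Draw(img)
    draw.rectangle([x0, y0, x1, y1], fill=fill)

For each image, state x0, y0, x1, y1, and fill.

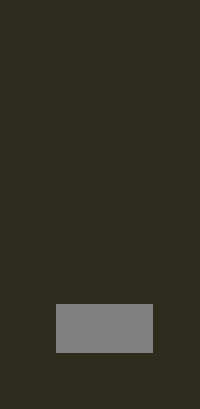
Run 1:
x0 = 56, y0 = 304, x1 = 152, y1 = 352, fill = 'gray'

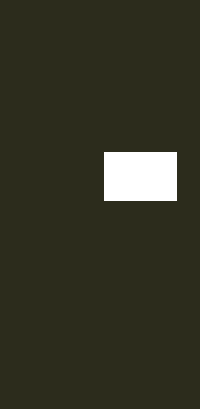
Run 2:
x0 = 104, y0 = 152, x1 = 176, y1 = 200, fill = 'white'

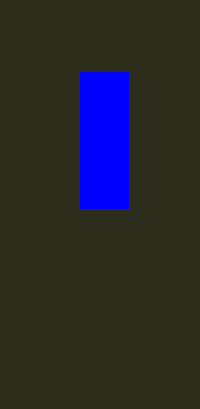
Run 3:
x0 = 80, y0 = 72, x1 = 128, y1 = 208, fill = 'blue'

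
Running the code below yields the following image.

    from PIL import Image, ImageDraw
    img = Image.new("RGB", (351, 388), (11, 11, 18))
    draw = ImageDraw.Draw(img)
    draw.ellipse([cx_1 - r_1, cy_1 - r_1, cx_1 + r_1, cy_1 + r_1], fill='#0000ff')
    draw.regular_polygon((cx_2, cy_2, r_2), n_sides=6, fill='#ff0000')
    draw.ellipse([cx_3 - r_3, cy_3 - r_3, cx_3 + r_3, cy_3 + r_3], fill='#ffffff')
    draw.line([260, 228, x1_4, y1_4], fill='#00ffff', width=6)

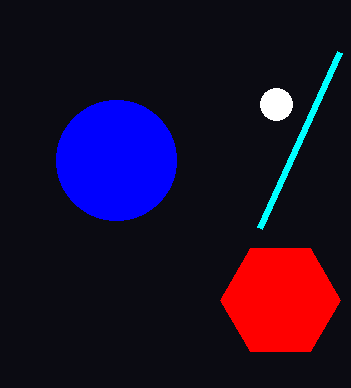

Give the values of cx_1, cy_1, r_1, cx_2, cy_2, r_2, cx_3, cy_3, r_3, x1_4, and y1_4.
cx_1 = 116, cy_1 = 160, r_1 = 60, cx_2 = 280, cy_2 = 300, r_2 = 60, cx_3 = 276, cy_3 = 104, r_3 = 16, x1_4 = 340, y1_4 = 52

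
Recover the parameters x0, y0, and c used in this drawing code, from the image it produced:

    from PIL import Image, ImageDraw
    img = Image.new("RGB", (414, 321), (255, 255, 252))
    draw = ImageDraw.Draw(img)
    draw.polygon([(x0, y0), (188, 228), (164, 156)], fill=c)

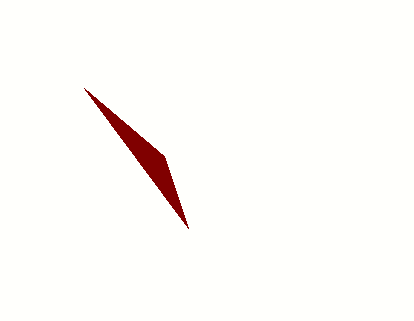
x0 = 84, y0 = 88, c = 'maroon'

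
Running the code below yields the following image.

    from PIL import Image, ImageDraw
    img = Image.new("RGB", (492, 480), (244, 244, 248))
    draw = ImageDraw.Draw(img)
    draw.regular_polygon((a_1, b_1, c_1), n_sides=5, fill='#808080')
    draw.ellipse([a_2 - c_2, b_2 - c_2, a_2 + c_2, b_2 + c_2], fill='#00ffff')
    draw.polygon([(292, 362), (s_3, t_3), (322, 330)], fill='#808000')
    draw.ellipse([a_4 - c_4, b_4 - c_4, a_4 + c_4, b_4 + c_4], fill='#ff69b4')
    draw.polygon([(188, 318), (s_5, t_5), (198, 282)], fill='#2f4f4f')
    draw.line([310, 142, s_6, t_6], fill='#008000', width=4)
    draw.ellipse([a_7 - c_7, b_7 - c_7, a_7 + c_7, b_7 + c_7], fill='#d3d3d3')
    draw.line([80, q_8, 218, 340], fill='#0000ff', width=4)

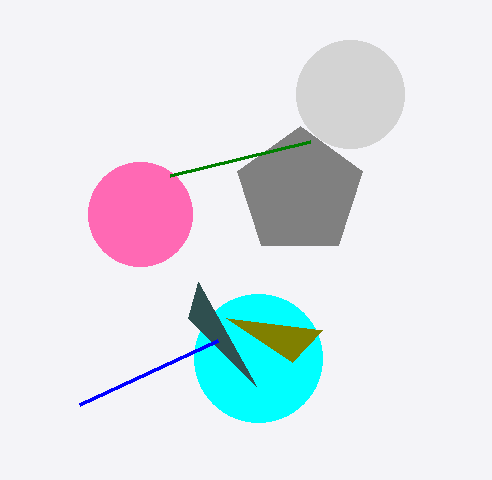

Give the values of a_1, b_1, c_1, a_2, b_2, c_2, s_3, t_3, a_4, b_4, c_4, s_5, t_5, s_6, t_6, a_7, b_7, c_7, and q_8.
a_1 = 300; b_1 = 192; c_1 = 66; a_2 = 258; b_2 = 358; c_2 = 64; s_3 = 226; t_3 = 318; a_4 = 140; b_4 = 214; c_4 = 52; s_5 = 256; t_5 = 386; s_6 = 170; t_6 = 176; a_7 = 350; b_7 = 94; c_7 = 54; q_8 = 404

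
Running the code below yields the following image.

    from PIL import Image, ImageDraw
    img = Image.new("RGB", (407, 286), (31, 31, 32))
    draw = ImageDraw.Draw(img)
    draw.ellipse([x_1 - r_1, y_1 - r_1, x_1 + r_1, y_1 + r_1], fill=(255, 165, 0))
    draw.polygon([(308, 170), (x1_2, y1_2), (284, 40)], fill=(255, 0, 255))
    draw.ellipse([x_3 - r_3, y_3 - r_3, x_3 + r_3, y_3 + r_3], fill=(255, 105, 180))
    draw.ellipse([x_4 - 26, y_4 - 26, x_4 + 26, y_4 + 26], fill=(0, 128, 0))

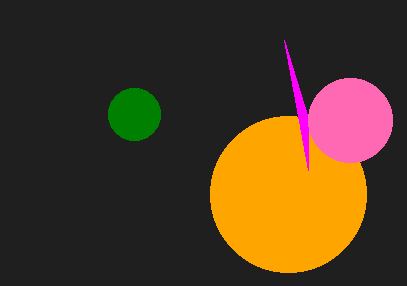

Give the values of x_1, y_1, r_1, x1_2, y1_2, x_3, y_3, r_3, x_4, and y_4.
x_1 = 288
y_1 = 194
r_1 = 78
x1_2 = 308
y1_2 = 118
x_3 = 350
y_3 = 120
r_3 = 42
x_4 = 134
y_4 = 114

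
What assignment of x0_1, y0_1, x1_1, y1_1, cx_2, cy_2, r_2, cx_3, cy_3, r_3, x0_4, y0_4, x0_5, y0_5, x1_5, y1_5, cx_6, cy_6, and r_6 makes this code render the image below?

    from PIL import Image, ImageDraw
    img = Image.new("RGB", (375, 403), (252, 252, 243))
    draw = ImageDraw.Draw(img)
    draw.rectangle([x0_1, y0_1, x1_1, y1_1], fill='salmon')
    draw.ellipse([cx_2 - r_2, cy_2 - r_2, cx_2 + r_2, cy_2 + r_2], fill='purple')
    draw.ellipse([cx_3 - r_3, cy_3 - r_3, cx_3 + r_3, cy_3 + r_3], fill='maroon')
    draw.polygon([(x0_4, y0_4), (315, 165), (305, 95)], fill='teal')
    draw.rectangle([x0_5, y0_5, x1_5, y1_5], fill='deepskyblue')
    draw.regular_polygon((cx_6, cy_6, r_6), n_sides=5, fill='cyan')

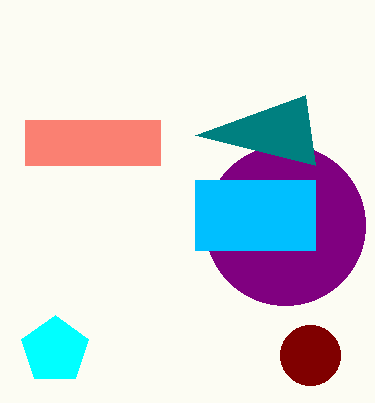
x0_1 = 25, y0_1 = 120, x1_1 = 160, y1_1 = 165, cx_2 = 285, cy_2 = 225, r_2 = 80, cx_3 = 310, cy_3 = 355, r_3 = 30, x0_4 = 195, y0_4 = 135, x0_5 = 195, y0_5 = 180, x1_5 = 315, y1_5 = 250, cx_6 = 55, cy_6 = 350, r_6 = 35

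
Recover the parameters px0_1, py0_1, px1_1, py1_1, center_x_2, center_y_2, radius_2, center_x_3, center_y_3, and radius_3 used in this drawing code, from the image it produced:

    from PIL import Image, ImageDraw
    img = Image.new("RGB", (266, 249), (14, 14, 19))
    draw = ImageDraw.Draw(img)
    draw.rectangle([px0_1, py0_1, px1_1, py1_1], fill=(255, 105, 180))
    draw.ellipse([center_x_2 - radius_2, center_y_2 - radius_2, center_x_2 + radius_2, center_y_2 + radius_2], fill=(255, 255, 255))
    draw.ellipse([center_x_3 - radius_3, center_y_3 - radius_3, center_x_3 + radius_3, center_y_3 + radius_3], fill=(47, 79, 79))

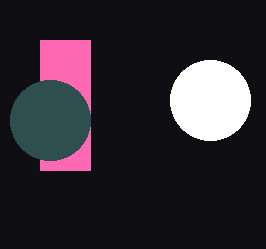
px0_1 = 40; py0_1 = 40; px1_1 = 90; py1_1 = 170; center_x_2 = 210; center_y_2 = 100; radius_2 = 40; center_x_3 = 50; center_y_3 = 120; radius_3 = 40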